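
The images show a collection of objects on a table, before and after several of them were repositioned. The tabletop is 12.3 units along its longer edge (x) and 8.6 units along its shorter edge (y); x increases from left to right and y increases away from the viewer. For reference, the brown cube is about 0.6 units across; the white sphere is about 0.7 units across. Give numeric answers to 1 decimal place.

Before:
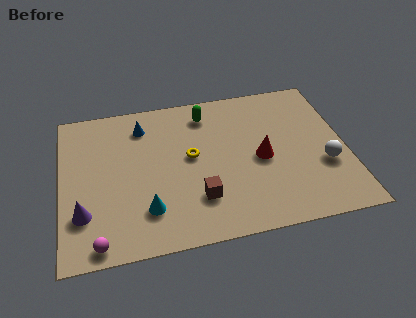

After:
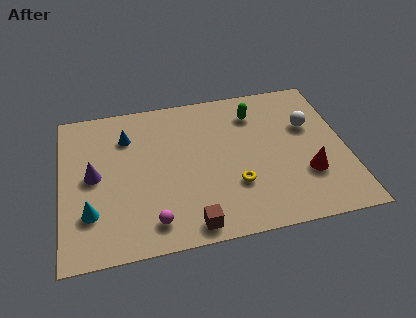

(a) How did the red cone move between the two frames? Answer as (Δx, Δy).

(1.9, -1.3)

From the two frames, the red cone sits at roughly (8.6, 4.0) before and (10.5, 2.7) after.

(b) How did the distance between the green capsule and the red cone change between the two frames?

+0.7

They were about 3.8 units apart before and 4.5 after — 0.7 units further apart.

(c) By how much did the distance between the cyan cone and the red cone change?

+4.0

Before: roughly 5.3 units apart; after: 9.3. That's 4.0 units further apart.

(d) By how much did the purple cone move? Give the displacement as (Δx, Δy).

(0.5, 2.0)

From the two frames, the purple cone sits at roughly (0.9, 2.4) before and (1.4, 4.4) after.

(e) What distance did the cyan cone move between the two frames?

2.4

The cyan cone was near (3.6, 2.1) before and (1.2, 2.4) after, so it travelled √(2.4² + 0.3²) ≈ 2.4 units.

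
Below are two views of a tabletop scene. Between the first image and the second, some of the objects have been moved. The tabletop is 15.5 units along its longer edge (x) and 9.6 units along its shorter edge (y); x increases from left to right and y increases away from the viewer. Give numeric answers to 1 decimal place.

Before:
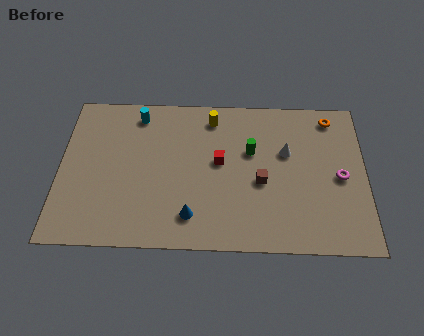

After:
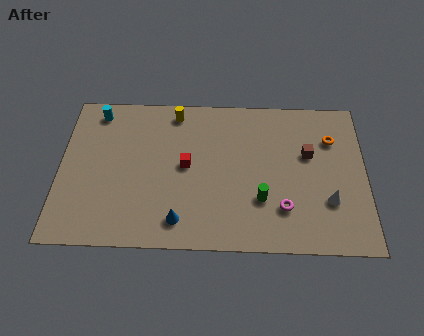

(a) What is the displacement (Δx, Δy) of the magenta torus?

(-2.9, -2.0)

The magenta torus started near (14.2, 4.5) and ended near (11.3, 2.5).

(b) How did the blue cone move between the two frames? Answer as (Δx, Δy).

(-0.6, -0.3)

The blue cone started near (6.7, 1.9) and ended near (6.1, 1.6).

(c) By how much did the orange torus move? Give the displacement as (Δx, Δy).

(0.0, -1.4)

The orange torus started near (13.8, 8.3) and ended near (13.8, 6.9).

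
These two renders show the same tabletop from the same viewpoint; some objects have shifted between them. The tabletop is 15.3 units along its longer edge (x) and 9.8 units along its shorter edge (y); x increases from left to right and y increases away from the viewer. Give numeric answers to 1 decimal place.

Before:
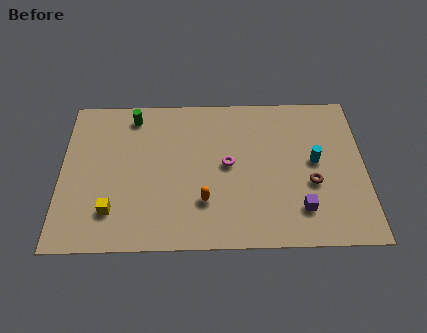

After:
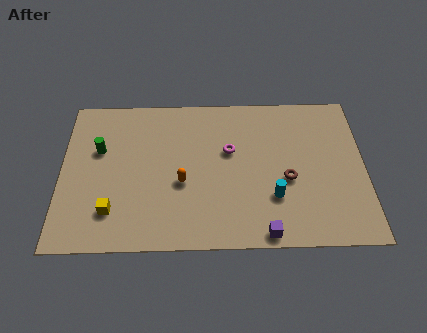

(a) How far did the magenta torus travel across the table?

0.9

The magenta torus moved from about (8.4, 5.1) to (8.5, 6.0), a distance of √(0.1² + 0.9²) ≈ 0.9.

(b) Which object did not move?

the yellow cube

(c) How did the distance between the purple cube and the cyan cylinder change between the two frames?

-0.8

Before: roughly 3.1 units apart; after: 2.3. That's 0.8 units closer together.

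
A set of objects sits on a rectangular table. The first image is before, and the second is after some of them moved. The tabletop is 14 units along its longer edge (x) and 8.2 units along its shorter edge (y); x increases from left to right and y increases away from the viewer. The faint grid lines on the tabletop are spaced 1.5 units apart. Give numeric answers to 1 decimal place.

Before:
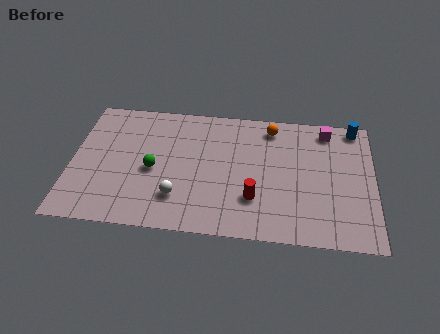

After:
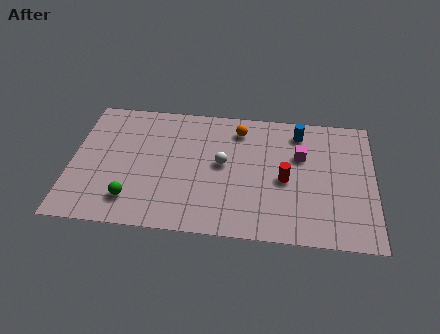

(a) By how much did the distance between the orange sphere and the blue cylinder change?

-1.1

The distance was about 3.9 in the first image and 2.8 in the second, so they moved 1.1 units closer together.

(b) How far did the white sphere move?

3.0

From (5.0, 2.1) to (7.0, 4.4), the white sphere covered √(2.0² + 2.3²) ≈ 3.0 units.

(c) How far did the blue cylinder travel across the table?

2.7

The blue cylinder was near (13.1, 7.4) before and (10.5, 6.8) after, so it travelled √(2.6² + 0.6²) ≈ 2.7 units.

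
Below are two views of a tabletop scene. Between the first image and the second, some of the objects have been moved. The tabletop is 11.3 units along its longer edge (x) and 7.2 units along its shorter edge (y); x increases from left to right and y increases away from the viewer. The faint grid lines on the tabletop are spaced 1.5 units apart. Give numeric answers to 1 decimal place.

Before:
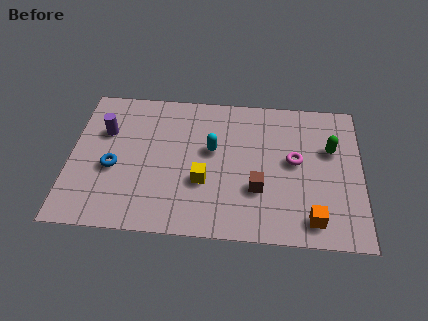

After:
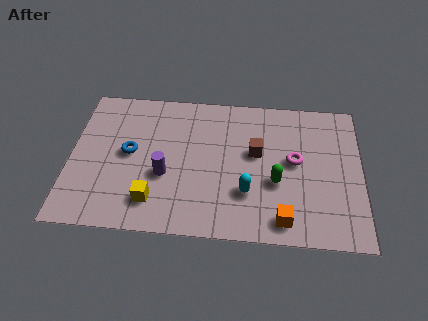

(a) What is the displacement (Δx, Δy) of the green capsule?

(-2.1, -1.8)

The green capsule started near (10.1, 4.6) and ended near (8.0, 2.8).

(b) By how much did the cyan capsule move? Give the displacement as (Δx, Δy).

(1.4, -2.0)

The cyan capsule started near (5.5, 4.2) and ended near (6.9, 2.2).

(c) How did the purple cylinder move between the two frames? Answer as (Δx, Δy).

(2.4, -2.0)

The purple cylinder started near (1.3, 4.8) and ended near (3.7, 2.8).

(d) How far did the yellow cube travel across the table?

2.2

The yellow cube was near (5.2, 2.6) before and (3.3, 1.5) after, so it travelled √(1.9² + 1.1²) ≈ 2.2 units.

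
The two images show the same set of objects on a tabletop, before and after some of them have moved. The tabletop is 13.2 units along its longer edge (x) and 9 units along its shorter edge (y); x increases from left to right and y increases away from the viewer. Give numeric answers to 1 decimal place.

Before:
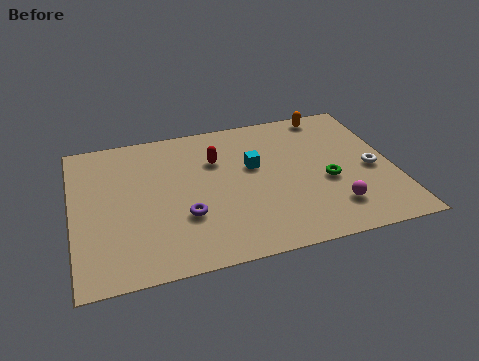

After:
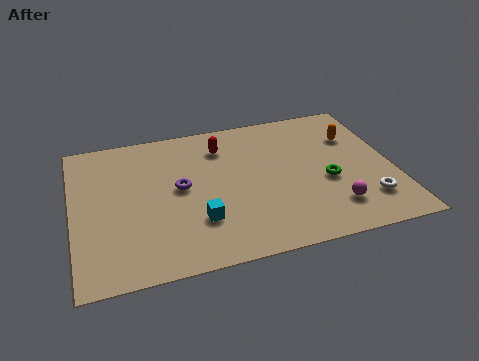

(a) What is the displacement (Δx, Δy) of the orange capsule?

(0.9, -1.8)

The orange capsule was at about (10.9, 8.1) and moved to about (11.8, 6.3).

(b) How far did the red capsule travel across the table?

0.9

The red capsule was near (6.0, 6.2) before and (6.3, 7.0) after, so it travelled √(0.3² + 0.8²) ≈ 0.9 units.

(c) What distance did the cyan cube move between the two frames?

3.8

The cyan cube was near (7.5, 5.4) before and (5.0, 2.6) after, so it travelled √(2.5² + 2.8²) ≈ 3.8 units.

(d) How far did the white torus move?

1.9

The white torus was near (12.3, 4.0) before and (11.9, 2.1) after, so it travelled √(0.4² + 1.9²) ≈ 1.9 units.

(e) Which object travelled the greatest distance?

the cyan cube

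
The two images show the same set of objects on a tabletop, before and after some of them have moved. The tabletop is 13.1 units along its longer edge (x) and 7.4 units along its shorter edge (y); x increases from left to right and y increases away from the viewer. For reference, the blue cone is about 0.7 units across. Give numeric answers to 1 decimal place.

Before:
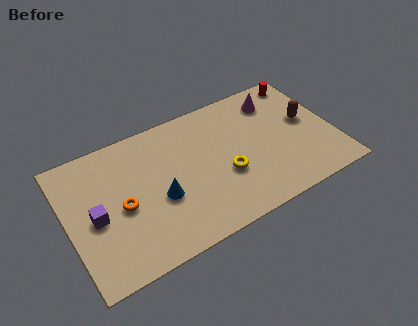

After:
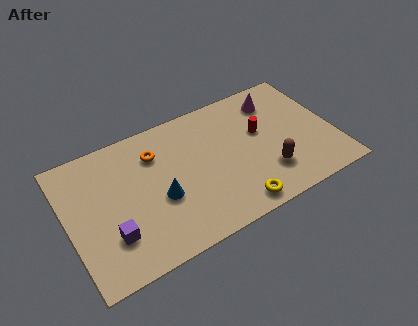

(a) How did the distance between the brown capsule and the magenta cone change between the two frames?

+1.8

They were about 2.2 units apart before and 4.0 after — 1.8 units further apart.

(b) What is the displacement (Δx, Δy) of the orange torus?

(1.9, 2.1)

The orange torus was at about (2.6, 3.4) and moved to about (4.5, 5.5).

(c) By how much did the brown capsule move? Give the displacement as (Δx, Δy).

(-2.3, -2.1)

The brown capsule started near (11.9, 4.1) and ended near (9.6, 2.0).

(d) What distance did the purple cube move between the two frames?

1.4

The purple cube was near (1.3, 3.4) before and (1.9, 2.1) after, so it travelled √(0.6² + 1.3²) ≈ 1.4 units.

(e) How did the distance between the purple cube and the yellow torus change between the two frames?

-0.3

The distance was about 6.3 in the first image and 6.0 in the second, so they moved 0.3 units closer together.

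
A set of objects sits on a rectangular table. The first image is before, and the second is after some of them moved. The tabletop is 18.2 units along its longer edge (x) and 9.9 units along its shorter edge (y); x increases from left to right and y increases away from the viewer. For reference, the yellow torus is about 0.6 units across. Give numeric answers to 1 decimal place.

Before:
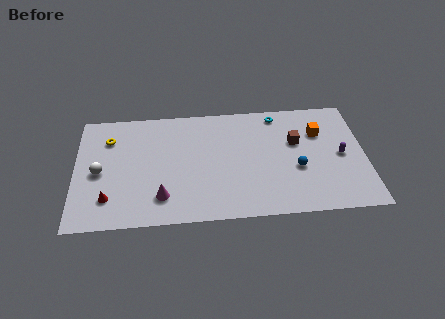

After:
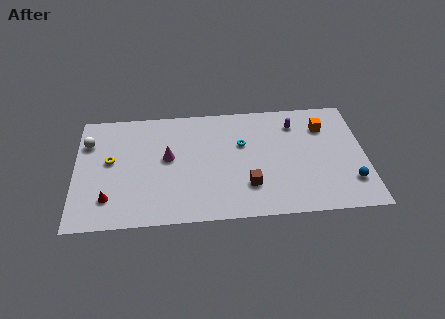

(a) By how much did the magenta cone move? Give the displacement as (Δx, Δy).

(0.4, 3.3)

The magenta cone was at about (5.4, 2.2) and moved to about (5.8, 5.5).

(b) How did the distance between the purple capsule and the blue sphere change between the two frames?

+3.3

The distance was about 2.9 in the first image and 6.2 in the second, so they moved 3.3 units further apart.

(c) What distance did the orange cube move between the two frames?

0.6

The orange cube was near (15.4, 6.9) before and (15.7, 7.4) after, so it travelled √(0.3² + 0.5²) ≈ 0.6 units.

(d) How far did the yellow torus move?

1.9

The yellow torus was near (2.1, 7.4) before and (2.2, 5.5) after, so it travelled √(0.1² + 1.9²) ≈ 1.9 units.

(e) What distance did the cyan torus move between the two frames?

3.3

From (12.8, 8.7) to (10.5, 6.3), the cyan torus covered √(2.3² + 2.4²) ≈ 3.3 units.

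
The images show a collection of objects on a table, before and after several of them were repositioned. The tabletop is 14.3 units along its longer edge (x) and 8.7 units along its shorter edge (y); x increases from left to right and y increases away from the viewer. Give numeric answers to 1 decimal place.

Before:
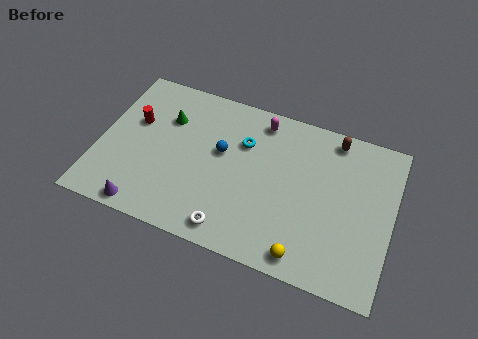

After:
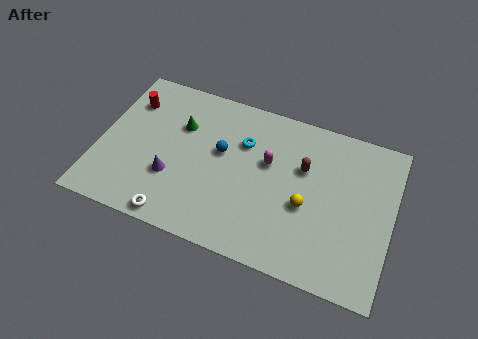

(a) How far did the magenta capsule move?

2.3

The magenta capsule moved from about (7.6, 7.5) to (8.2, 5.3), a distance of √(0.6² + 2.2²) ≈ 2.3.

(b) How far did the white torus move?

2.7

The white torus was near (6.8, 1.1) before and (4.1, 0.8) after, so it travelled √(2.7² + 0.3²) ≈ 2.7 units.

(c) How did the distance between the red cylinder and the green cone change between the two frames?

+1.0

Before: roughly 1.7 units apart; after: 2.7. That's 1.0 units further apart.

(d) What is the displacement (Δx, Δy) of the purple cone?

(1.1, 2.1)

The purple cone started near (2.6, 0.8) and ended near (3.7, 2.9).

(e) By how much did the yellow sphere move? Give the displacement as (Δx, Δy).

(-0.2, 2.6)

The yellow sphere was at about (10.4, 1.0) and moved to about (10.2, 3.6).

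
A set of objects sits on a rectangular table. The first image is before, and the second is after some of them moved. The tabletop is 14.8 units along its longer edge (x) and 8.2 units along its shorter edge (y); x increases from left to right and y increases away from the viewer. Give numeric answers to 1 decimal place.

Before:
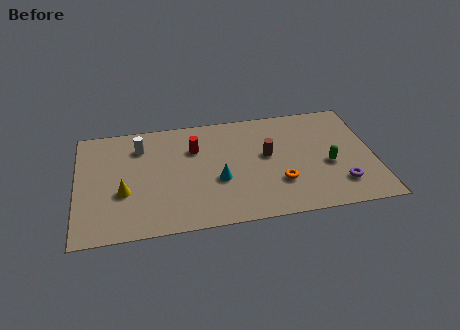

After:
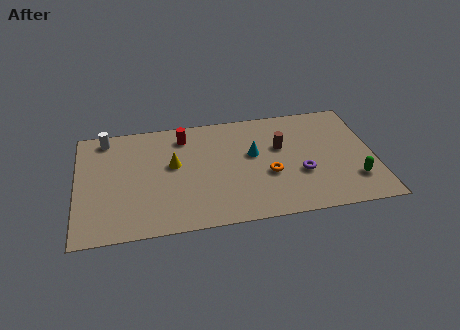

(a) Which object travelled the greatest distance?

the yellow cone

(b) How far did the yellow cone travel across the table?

3.0

The yellow cone moved from about (2.3, 3.1) to (4.8, 4.7), a distance of √(2.5² + 1.6²) ≈ 3.0.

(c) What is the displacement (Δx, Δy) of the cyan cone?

(1.8, 1.6)

The cyan cone started near (7.0, 3.2) and ended near (8.8, 4.8).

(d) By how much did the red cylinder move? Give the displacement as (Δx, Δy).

(-0.5, 1.0)

From the two frames, the red cylinder sits at roughly (5.9, 5.7) before and (5.4, 6.7) after.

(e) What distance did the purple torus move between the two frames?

2.2

From (13.0, 1.9) to (11.1, 3.0), the purple torus covered √(1.9² + 1.1²) ≈ 2.2 units.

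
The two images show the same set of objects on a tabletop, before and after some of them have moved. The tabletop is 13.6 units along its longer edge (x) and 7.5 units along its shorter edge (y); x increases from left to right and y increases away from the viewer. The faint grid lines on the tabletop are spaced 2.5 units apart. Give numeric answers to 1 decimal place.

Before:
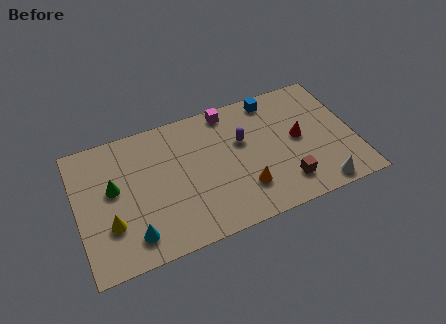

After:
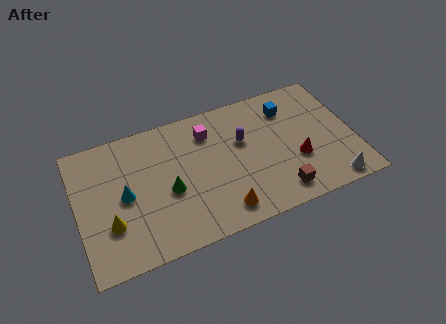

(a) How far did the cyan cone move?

2.3

The cyan cone moved from about (2.5, 1.4) to (2.3, 3.7), a distance of √(0.2² + 2.3²) ≈ 2.3.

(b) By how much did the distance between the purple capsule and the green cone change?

-2.3

The distance was about 6.4 in the first image and 4.1 in the second, so they moved 2.3 units closer together.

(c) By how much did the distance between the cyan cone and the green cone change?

-0.8

They were about 3.0 units apart before and 2.2 after — 0.8 units closer together.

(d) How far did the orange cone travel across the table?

1.4

The orange cone moved from about (8.0, 2.0) to (6.8, 1.2), a distance of √(1.2² + 0.8²) ≈ 1.4.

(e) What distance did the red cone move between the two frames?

1.2

From (10.9, 3.9) to (10.7, 2.7), the red cone covered √(0.2² + 1.2²) ≈ 1.2 units.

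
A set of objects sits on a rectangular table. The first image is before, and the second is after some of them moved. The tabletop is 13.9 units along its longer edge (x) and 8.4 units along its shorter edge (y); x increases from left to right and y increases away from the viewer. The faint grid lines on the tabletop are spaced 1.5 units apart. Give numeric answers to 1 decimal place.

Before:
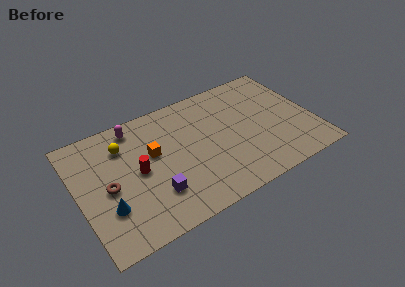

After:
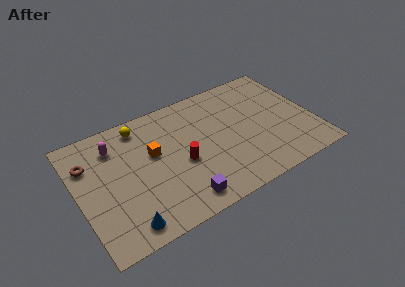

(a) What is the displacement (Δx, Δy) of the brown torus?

(-0.9, 2.1)

The brown torus started near (1.7, 3.9) and ended near (0.8, 6.0).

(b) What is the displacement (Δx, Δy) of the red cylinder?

(2.5, -0.6)

The red cylinder was at about (3.5, 4.2) and moved to about (6.0, 3.6).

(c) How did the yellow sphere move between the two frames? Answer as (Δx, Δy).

(1.1, 0.9)

The yellow sphere was at about (2.9, 6.3) and moved to about (4.0, 7.2).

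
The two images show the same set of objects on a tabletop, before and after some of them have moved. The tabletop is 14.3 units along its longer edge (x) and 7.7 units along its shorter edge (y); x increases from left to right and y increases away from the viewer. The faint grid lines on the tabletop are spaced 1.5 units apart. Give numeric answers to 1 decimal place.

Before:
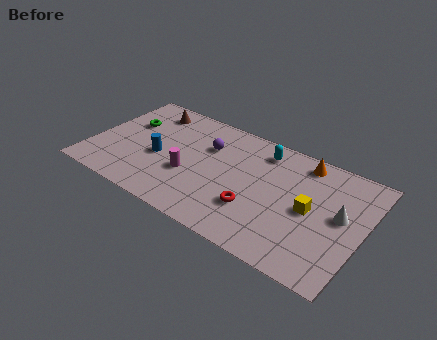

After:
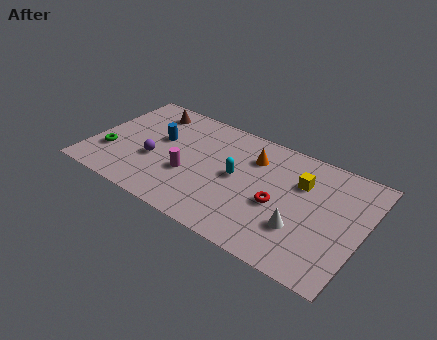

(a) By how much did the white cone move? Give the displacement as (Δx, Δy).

(-1.8, -1.8)

The white cone started near (13.1, 4.2) and ended near (11.3, 2.4).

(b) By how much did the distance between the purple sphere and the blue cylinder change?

-1.4

The distance was about 3.0 in the first image and 1.6 in the second, so they moved 1.4 units closer together.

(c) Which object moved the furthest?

the purple sphere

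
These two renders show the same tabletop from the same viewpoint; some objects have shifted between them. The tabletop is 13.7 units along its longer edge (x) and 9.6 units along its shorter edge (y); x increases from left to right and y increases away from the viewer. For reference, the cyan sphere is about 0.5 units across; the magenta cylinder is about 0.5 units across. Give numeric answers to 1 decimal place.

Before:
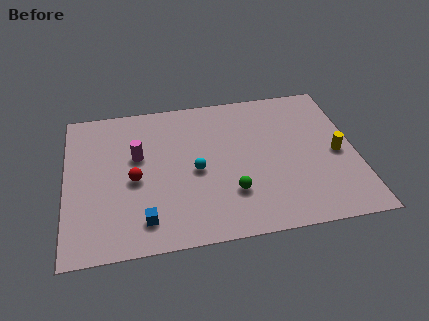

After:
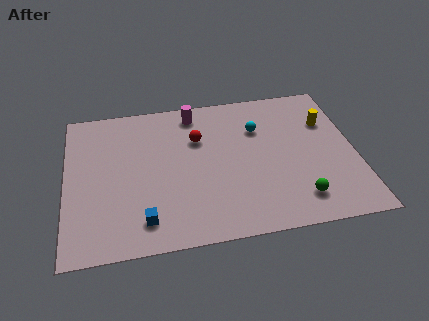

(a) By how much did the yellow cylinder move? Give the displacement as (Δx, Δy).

(-0.3, 2.2)

The yellow cylinder was at about (12.8, 4.4) and moved to about (12.5, 6.6).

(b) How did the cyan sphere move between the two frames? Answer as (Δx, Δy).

(3.1, 2.3)

From the two frames, the cyan sphere sits at roughly (6.1, 4.4) before and (9.2, 6.7) after.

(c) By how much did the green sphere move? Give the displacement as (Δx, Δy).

(3.1, -0.9)

From the two frames, the green sphere sits at roughly (7.7, 2.7) before and (10.8, 1.8) after.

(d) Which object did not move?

the blue cube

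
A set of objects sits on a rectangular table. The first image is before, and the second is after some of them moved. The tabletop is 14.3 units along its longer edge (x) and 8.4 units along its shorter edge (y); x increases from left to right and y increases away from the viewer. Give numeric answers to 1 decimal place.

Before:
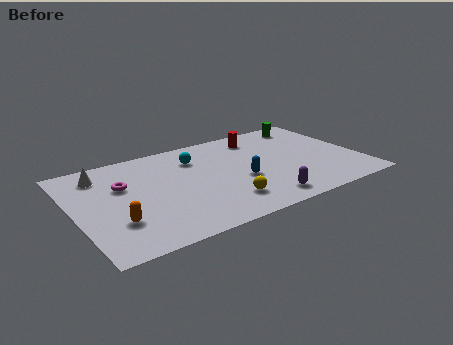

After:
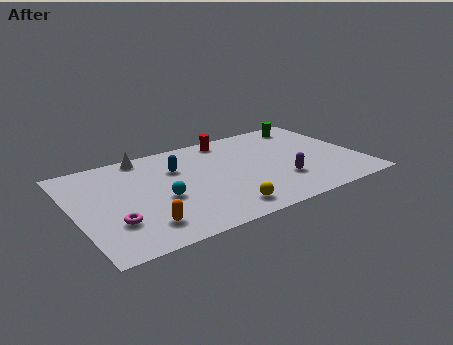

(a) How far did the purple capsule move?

1.8

From (8.9, 1.2) to (10.1, 2.5), the purple capsule covered √(1.2² + 1.3²) ≈ 1.8 units.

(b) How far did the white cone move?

2.4

The white cone moved from about (1.6, 6.8) to (3.9, 7.6), a distance of √(2.3² + 0.8²) ≈ 2.4.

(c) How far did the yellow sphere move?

0.6

The yellow sphere was near (7.1, 1.9) before and (6.9, 1.3) after, so it travelled √(0.2² + 0.6²) ≈ 0.6 units.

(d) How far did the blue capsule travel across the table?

3.8

The blue capsule was near (8.2, 3.4) before and (5.3, 5.8) after, so it travelled √(2.9² + 2.4²) ≈ 3.8 units.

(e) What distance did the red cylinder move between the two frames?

1.6

The red cylinder moved from about (9.7, 6.9) to (8.2, 7.4), a distance of √(1.5² + 0.5²) ≈ 1.6.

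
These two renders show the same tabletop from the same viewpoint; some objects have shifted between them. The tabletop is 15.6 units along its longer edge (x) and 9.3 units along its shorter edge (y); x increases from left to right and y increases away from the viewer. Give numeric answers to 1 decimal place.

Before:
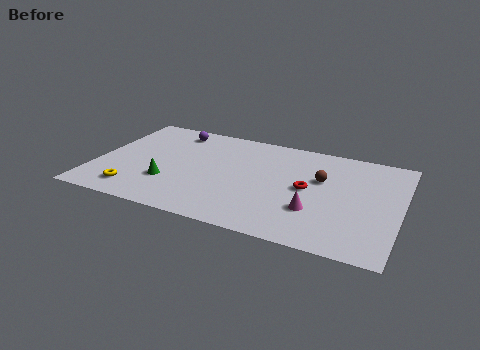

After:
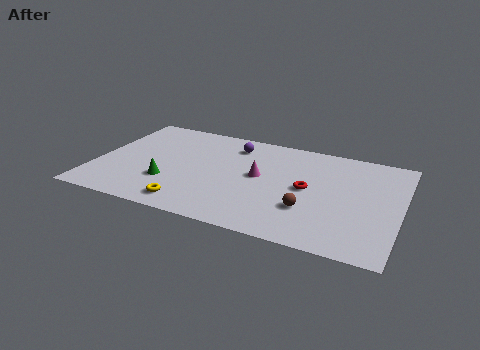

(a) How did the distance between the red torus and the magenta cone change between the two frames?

+0.6

The distance was about 1.9 in the first image and 2.5 in the second, so they moved 0.6 units further apart.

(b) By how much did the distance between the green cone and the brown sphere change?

-0.9

Before: roughly 8.1 units apart; after: 7.2. That's 0.9 units closer together.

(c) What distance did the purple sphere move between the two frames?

3.2

From (3.6, 7.9) to (6.8, 7.5), the purple sphere covered √(3.2² + 0.4²) ≈ 3.2 units.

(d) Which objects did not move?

the green cone and the red torus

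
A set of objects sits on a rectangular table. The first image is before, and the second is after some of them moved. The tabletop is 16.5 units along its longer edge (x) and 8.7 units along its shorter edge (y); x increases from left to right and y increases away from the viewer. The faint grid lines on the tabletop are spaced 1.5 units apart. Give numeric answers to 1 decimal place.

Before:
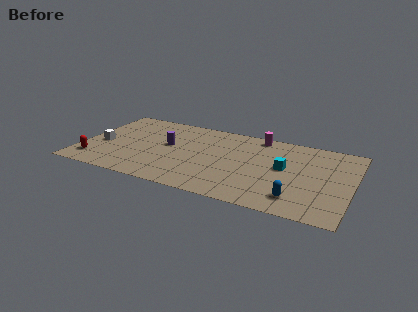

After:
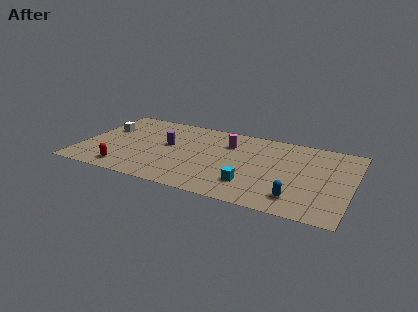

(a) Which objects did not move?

the purple cylinder and the blue capsule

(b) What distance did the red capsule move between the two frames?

2.0

From (1.0, 1.7) to (3.0, 1.3), the red capsule covered √(2.0² + 0.4²) ≈ 2.0 units.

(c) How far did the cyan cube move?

3.1

The cyan cube was near (12.4, 4.7) before and (10.6, 2.2) after, so it travelled √(1.8² + 2.5²) ≈ 3.1 units.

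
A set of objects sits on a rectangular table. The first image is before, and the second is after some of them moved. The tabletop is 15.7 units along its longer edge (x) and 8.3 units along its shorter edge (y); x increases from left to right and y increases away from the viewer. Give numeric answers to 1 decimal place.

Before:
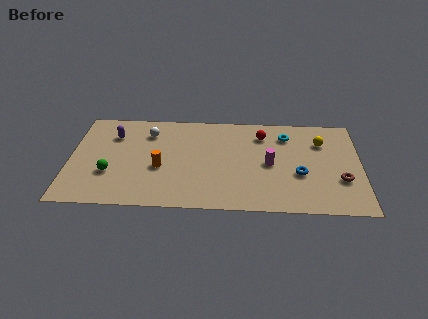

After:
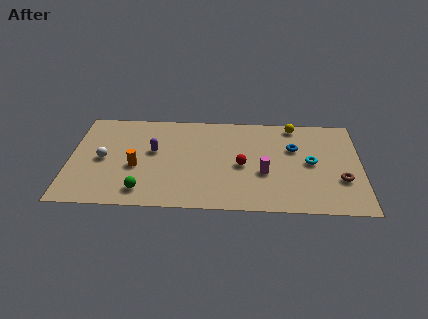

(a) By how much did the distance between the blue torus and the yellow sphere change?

-1.0

Before: roughly 3.0 units apart; after: 2.0. That's 1.0 units closer together.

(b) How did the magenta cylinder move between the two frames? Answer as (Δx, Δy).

(-0.3, -0.8)

From the two frames, the magenta cylinder sits at roughly (10.8, 4.0) before and (10.5, 3.2) after.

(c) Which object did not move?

the brown torus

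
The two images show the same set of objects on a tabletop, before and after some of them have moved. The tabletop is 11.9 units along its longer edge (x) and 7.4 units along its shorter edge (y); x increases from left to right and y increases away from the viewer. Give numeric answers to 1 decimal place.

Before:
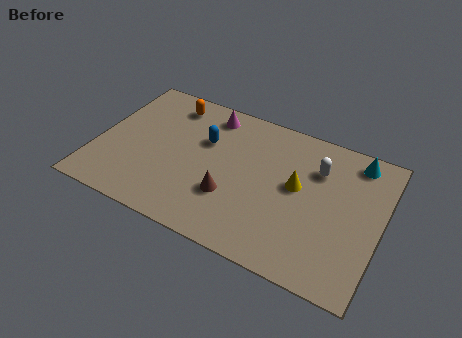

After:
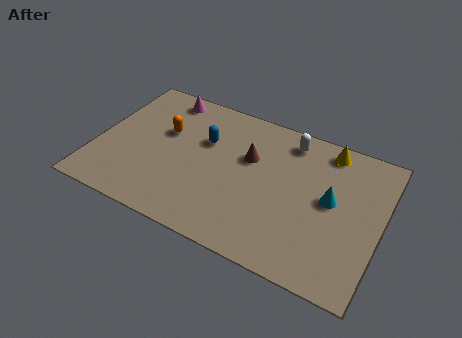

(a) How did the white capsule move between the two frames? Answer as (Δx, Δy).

(-1.3, 1.0)

From the two frames, the white capsule sits at roughly (9.1, 5.3) before and (7.8, 6.3) after.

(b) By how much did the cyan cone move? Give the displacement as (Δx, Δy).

(-0.8, -2.4)

The cyan cone started near (10.6, 6.4) and ended near (9.8, 4.0).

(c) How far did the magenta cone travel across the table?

2.0

From (4.4, 6.3) to (2.4, 6.5), the magenta cone covered √(2.0² + 0.2²) ≈ 2.0 units.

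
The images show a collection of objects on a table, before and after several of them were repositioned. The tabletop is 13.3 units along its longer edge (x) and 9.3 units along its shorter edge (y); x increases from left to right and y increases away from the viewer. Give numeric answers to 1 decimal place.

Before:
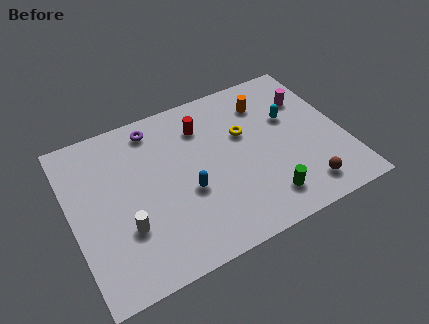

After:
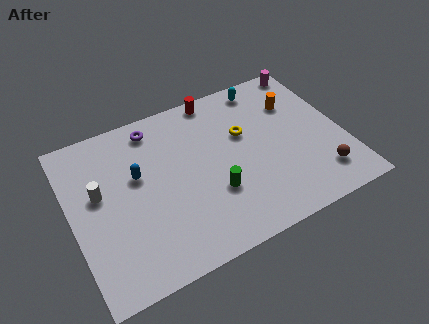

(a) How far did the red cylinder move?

1.7

The red cylinder moved from about (6.7, 7.1) to (7.6, 8.5), a distance of √(0.9² + 1.4²) ≈ 1.7.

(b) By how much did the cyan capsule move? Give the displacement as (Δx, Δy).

(-0.9, 2.4)

The cyan capsule was at about (10.9, 5.8) and moved to about (10.0, 8.2).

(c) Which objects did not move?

the yellow torus and the purple torus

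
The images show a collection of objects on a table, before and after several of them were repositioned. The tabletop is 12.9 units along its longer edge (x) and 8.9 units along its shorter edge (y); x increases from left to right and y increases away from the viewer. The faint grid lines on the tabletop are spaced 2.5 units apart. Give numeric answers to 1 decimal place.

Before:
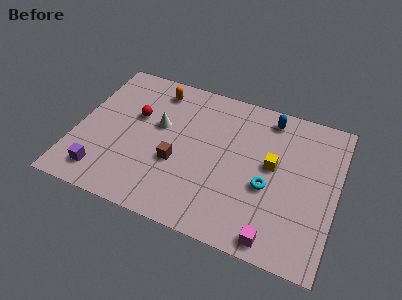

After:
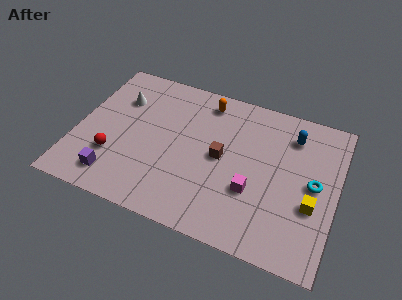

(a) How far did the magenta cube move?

2.6

The magenta cube moved from about (10.2, 0.9) to (8.9, 3.1), a distance of √(1.3² + 2.2²) ≈ 2.6.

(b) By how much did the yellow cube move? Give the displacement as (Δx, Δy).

(2.1, -1.6)

From the two frames, the yellow cube sits at roughly (9.7, 4.9) before and (11.8, 3.3) after.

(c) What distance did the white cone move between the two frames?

2.3

The white cone moved from about (4.0, 5.3) to (1.9, 6.3), a distance of √(2.1² + 1.0²) ≈ 2.3.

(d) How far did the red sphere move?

2.9

The red sphere moved from about (2.8, 5.5) to (2.0, 2.7), a distance of √(0.8² + 2.8²) ≈ 2.9.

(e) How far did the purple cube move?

0.6

The purple cube was near (1.6, 1.5) before and (2.2, 1.5) after, so it travelled √(0.6² + 0.0²) ≈ 0.6 units.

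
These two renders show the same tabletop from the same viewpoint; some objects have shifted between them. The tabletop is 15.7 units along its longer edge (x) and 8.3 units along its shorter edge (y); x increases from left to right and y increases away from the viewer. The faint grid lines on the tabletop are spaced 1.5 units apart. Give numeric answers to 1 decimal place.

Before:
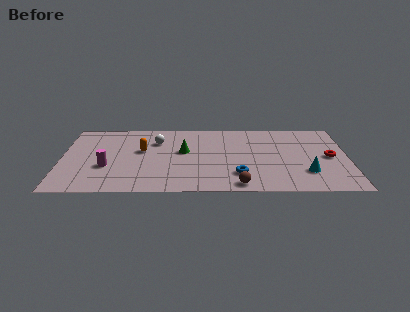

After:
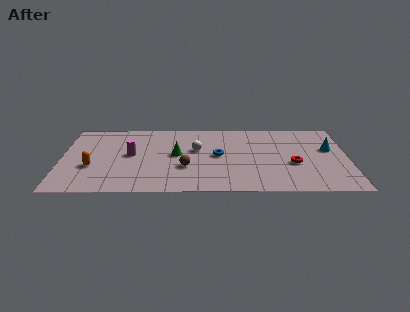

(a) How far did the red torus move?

2.2

From (14.7, 4.1) to (12.7, 3.3), the red torus covered √(2.0² + 0.8²) ≈ 2.2 units.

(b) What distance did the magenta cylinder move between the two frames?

1.9

From (2.5, 3.0) to (3.8, 4.4), the magenta cylinder covered √(1.3² + 1.4²) ≈ 1.9 units.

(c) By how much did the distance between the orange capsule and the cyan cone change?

+3.8

The distance was about 9.4 in the first image and 13.2 in the second, so they moved 3.8 units further apart.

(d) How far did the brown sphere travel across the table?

3.5

The brown sphere moved from about (9.7, 0.9) to (6.8, 2.9), a distance of √(2.9² + 2.0²) ≈ 3.5.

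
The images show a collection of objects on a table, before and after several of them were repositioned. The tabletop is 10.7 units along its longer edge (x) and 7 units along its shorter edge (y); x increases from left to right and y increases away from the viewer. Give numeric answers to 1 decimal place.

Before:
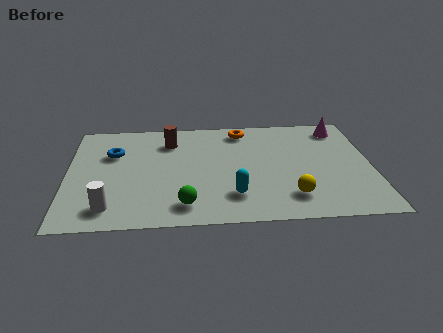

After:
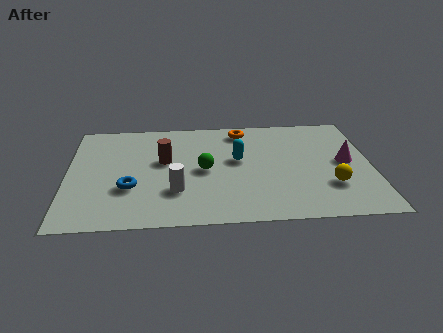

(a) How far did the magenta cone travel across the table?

2.3

The magenta cone was near (9.7, 5.9) before and (9.8, 3.6) after, so it travelled √(0.1² + 2.3²) ≈ 2.3 units.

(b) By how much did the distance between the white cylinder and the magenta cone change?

-3.3

The distance was about 9.5 in the first image and 6.2 in the second, so they moved 3.3 units closer together.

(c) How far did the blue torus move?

2.4

The blue torus moved from about (1.6, 4.7) to (2.2, 2.4), a distance of √(0.6² + 2.3²) ≈ 2.4.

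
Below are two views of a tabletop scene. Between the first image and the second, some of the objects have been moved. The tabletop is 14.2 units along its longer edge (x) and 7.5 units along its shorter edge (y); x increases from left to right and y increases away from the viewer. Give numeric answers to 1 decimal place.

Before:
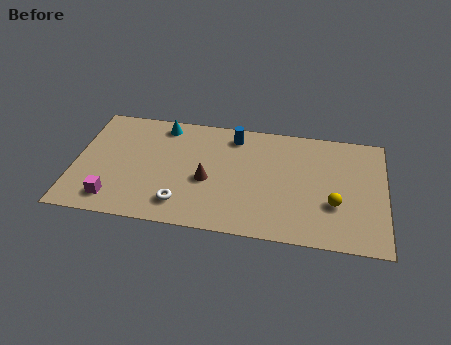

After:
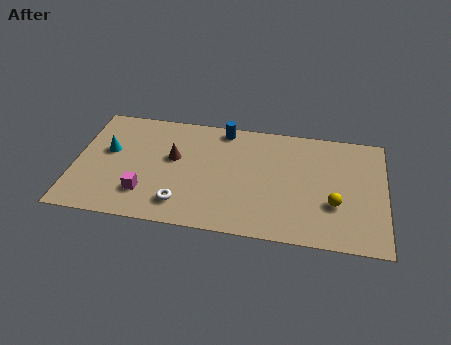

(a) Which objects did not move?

the white torus and the yellow sphere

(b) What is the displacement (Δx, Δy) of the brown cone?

(-1.6, 1.2)

From the two frames, the brown cone sits at roughly (6.1, 3.2) before and (4.5, 4.4) after.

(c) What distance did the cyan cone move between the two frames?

3.2

From (3.9, 6.5) to (1.5, 4.4), the cyan cone covered √(2.4² + 2.1²) ≈ 3.2 units.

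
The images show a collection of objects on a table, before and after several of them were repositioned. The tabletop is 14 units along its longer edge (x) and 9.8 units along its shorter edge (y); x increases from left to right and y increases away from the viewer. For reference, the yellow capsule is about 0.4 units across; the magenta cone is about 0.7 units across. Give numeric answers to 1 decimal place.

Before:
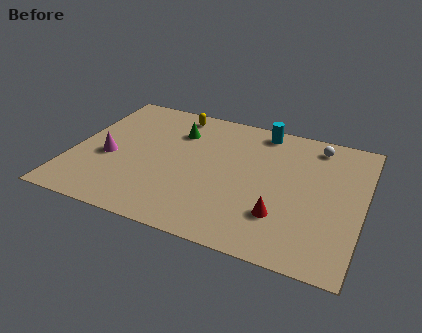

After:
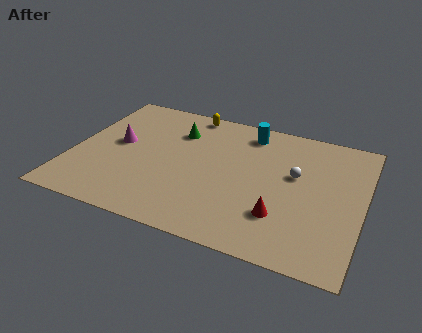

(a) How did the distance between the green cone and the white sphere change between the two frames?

-0.7

The distance was about 6.8 in the first image and 6.1 in the second, so they moved 0.7 units closer together.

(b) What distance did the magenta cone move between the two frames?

1.2

From (1.8, 4.1) to (2.1, 5.3), the magenta cone covered √(0.3² + 1.2²) ≈ 1.2 units.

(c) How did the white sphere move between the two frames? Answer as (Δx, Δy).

(-0.8, -2.6)

The white sphere started near (11.5, 8.4) and ended near (10.7, 5.8).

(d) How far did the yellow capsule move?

0.8

The yellow capsule moved from about (4.5, 8.6) to (5.2, 8.9), a distance of √(0.7² + 0.3²) ≈ 0.8.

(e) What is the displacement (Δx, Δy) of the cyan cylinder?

(-0.6, -0.4)

The cyan cylinder started near (8.8, 8.7) and ended near (8.2, 8.3).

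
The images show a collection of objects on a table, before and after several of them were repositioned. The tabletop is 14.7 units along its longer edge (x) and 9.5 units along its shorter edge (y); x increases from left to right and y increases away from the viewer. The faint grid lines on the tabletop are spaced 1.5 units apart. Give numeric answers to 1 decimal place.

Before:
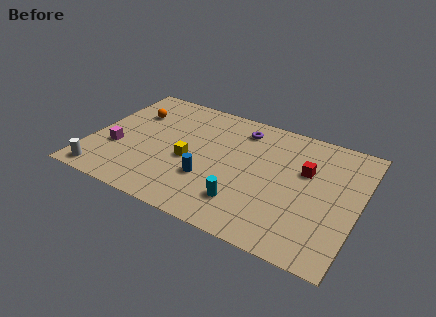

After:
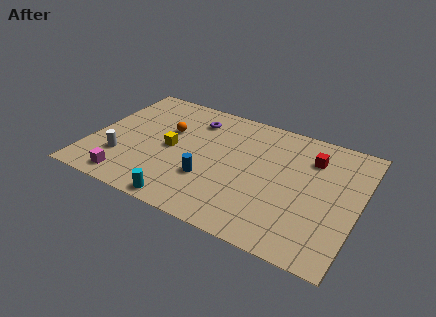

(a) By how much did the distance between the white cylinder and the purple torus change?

-3.7

Before: roughly 9.6 units apart; after: 5.9. That's 3.7 units closer together.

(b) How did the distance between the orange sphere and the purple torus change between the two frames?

-4.1

They were about 6.1 units apart before and 2.0 after — 4.1 units closer together.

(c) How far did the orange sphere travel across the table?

2.2

The orange sphere was near (1.9, 6.7) before and (4.0, 6.0) after, so it travelled √(2.1² + 0.7²) ≈ 2.2 units.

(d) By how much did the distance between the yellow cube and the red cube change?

+1.4

Before: roughly 6.5 units apart; after: 7.9. That's 1.4 units further apart.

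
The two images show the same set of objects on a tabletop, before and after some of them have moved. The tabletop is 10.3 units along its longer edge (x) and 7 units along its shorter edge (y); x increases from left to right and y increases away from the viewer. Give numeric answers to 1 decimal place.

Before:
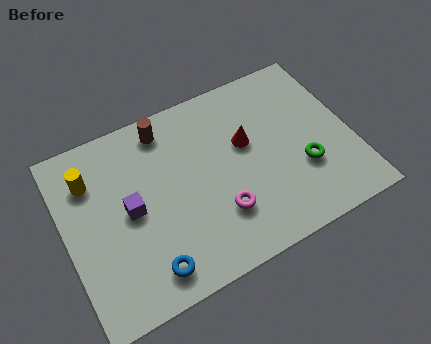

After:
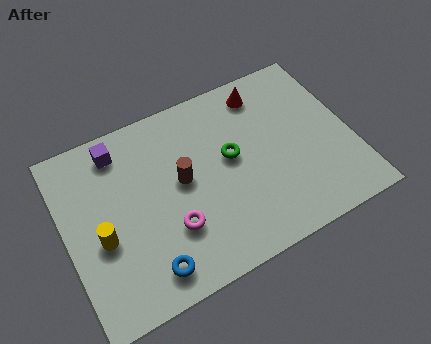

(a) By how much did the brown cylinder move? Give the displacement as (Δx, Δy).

(0.3, -2.2)

From the two frames, the brown cylinder sits at roughly (3.9, 6.0) before and (4.2, 3.8) after.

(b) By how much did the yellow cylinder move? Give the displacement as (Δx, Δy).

(0.1, -2.3)

The yellow cylinder started near (1.1, 5.2) and ended near (1.2, 2.9).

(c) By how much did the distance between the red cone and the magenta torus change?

+2.8

They were about 2.6 units apart before and 5.4 after — 2.8 units further apart.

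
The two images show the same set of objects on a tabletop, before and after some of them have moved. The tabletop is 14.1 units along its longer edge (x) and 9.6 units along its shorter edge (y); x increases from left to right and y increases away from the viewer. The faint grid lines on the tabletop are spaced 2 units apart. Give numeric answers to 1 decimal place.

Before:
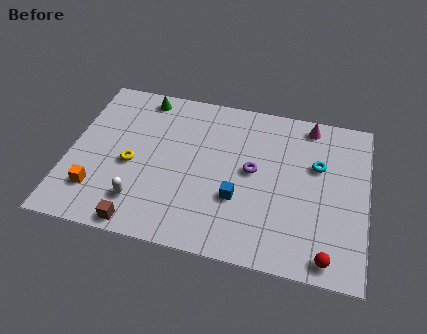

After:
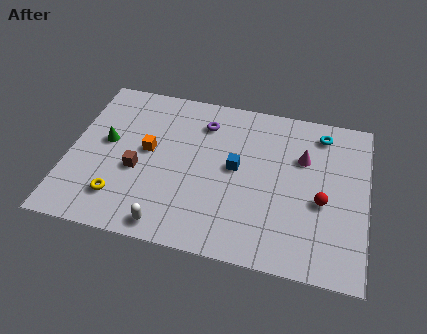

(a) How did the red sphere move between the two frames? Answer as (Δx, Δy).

(-0.4, 3.0)

The red sphere was at about (12.4, 1.0) and moved to about (12.0, 4.0).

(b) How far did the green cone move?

3.5

The green cone moved from about (3.2, 8.5) to (1.7, 5.3), a distance of √(1.5² + 3.2²) ≈ 3.5.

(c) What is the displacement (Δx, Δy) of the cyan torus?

(0.1, 2.0)

From the two frames, the cyan torus sits at roughly (11.7, 6.1) before and (11.8, 8.1) after.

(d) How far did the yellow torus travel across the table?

2.1

The yellow torus moved from about (3.0, 4.2) to (2.6, 2.1), a distance of √(0.4² + 2.1²) ≈ 2.1.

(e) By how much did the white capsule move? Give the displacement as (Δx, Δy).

(1.4, -1.1)

The white capsule started near (3.6, 2.1) and ended near (5.0, 1.0).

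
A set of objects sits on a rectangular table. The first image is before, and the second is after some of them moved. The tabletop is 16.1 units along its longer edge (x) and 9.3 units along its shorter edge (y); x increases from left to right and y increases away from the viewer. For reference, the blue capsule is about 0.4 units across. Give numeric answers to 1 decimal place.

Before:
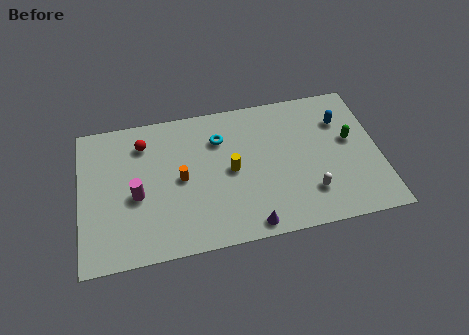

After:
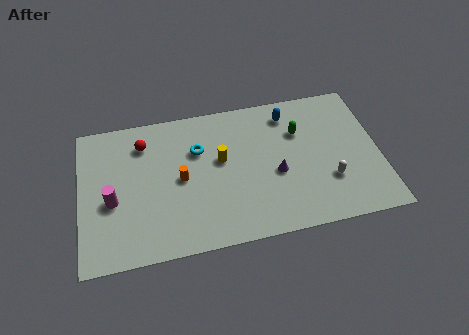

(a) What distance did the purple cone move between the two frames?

3.4

From (8.9, 0.9) to (10.5, 3.9), the purple cone covered √(1.6² + 3.0²) ≈ 3.4 units.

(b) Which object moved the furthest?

the purple cone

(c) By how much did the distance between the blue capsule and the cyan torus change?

-1.4

The distance was about 6.6 in the first image and 5.2 in the second, so they moved 1.4 units closer together.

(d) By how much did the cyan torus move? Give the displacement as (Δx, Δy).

(-1.2, -0.5)

From the two frames, the cyan torus sits at roughly (7.6, 6.8) before and (6.4, 6.3) after.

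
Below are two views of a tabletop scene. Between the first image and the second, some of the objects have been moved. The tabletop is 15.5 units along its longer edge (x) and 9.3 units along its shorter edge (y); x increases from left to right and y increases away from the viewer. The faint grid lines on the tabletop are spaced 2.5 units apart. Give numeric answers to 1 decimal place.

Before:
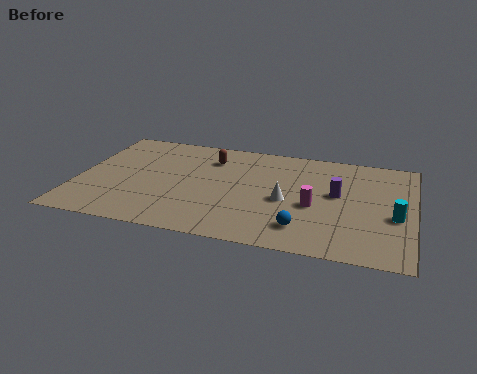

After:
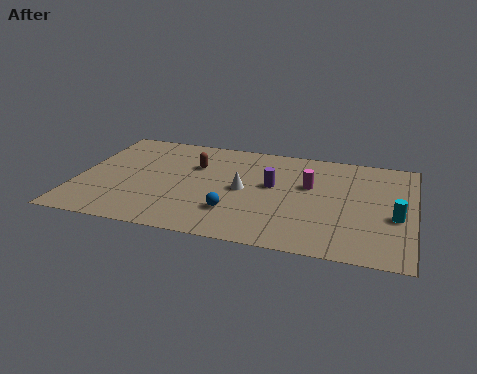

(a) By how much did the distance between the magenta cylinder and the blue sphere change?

+2.6

The distance was about 2.0 in the first image and 4.6 in the second, so they moved 2.6 units further apart.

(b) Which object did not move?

the cyan cylinder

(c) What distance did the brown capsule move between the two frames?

1.1

The brown capsule moved from about (6.0, 7.1) to (5.3, 6.3), a distance of √(0.7² + 0.8²) ≈ 1.1.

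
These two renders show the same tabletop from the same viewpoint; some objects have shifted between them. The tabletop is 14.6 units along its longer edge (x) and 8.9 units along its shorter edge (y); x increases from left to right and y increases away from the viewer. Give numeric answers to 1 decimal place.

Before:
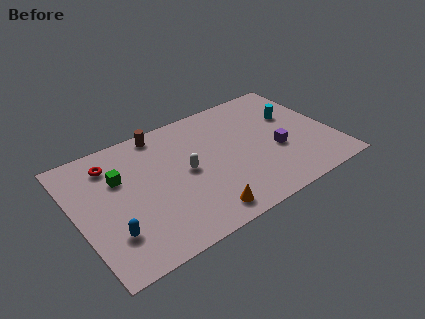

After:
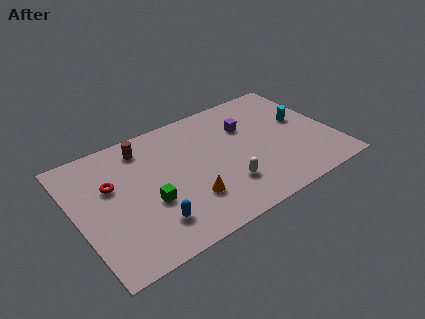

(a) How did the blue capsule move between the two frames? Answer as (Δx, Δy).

(2.2, -0.4)

The blue capsule was at about (1.6, 2.4) and moved to about (3.8, 2.0).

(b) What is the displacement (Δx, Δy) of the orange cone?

(-0.5, 1.3)

The orange cone started near (6.5, 1.2) and ended near (6.0, 2.5).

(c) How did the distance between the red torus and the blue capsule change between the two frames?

-0.8

Before: roughly 4.8 units apart; after: 4.0. That's 0.8 units closer together.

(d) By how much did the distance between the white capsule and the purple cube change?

-1.0

They were about 5.2 units apart before and 4.2 after — 1.0 units closer together.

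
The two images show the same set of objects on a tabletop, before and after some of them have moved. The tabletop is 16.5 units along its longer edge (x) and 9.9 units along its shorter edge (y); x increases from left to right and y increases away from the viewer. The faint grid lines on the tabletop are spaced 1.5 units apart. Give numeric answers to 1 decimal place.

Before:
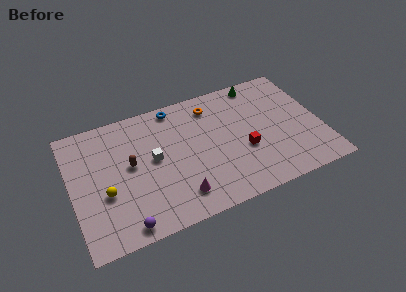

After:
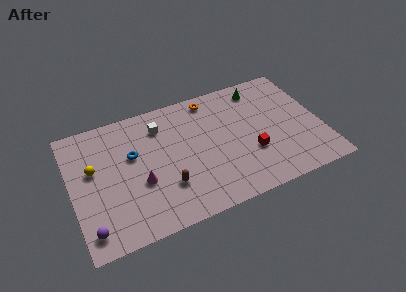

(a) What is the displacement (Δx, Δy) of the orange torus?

(0.0, 0.6)

The orange torus started near (9.6, 8.1) and ended near (9.6, 8.7).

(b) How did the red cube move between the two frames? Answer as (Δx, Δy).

(0.4, -0.4)

The red cube started near (11.3, 3.8) and ended near (11.7, 3.4).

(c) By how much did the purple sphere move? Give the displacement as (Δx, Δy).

(-2.2, 0.5)

The purple sphere was at about (3.1, 1.0) and moved to about (0.9, 1.5).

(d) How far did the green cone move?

0.5

The green cone moved from about (12.9, 8.9) to (12.9, 8.4), a distance of √(0.0² + 0.5²) ≈ 0.5.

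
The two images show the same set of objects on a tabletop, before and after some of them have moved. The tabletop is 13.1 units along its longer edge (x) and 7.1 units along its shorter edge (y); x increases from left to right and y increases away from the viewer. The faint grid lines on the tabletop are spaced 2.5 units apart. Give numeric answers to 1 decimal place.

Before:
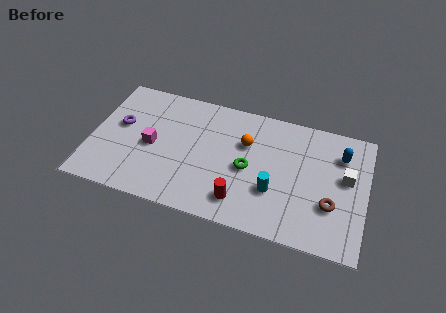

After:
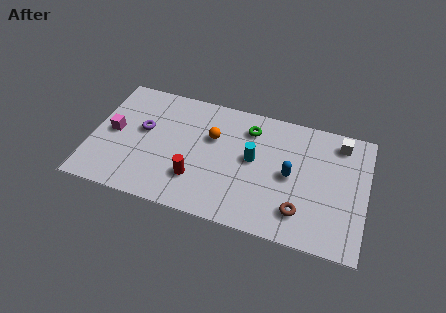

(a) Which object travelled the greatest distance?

the blue capsule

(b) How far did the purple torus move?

1.1

The purple torus was near (1.3, 4.1) before and (2.4, 4.1) after, so it travelled √(1.1² + 0.0²) ≈ 1.1 units.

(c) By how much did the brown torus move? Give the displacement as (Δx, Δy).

(-1.4, -0.8)

From the two frames, the brown torus sits at roughly (11.5, 2.4) before and (10.1, 1.6) after.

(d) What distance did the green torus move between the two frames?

2.3

From (7.5, 3.3) to (7.4, 5.6), the green torus covered √(0.1² + 2.3²) ≈ 2.3 units.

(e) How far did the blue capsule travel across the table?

2.9

The blue capsule moved from about (11.8, 5.3) to (9.5, 3.5), a distance of √(2.3² + 1.8²) ≈ 2.9.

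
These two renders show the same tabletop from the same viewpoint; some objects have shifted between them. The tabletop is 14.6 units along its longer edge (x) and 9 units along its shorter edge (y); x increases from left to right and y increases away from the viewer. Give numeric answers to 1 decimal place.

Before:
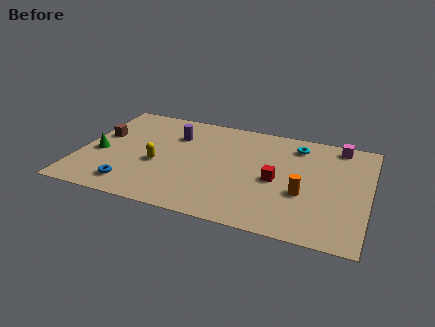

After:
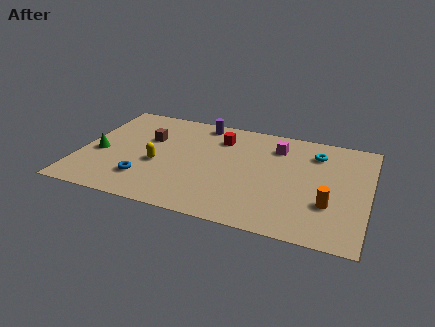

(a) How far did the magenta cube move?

3.3

From (12.9, 8.0) to (9.8, 7.0), the magenta cube covered √(3.1² + 1.0²) ≈ 3.3 units.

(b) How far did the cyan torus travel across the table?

1.1

The cyan torus was near (10.8, 7.4) before and (11.8, 7.0) after, so it travelled √(1.0² + 0.4²) ≈ 1.1 units.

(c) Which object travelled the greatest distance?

the red cube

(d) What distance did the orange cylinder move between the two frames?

1.4

The orange cylinder moved from about (11.4, 3.4) to (12.7, 2.9), a distance of √(1.3² + 0.5²) ≈ 1.4.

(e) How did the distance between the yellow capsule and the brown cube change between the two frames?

-1.3

Before: roughly 3.5 units apart; after: 2.2. That's 1.3 units closer together.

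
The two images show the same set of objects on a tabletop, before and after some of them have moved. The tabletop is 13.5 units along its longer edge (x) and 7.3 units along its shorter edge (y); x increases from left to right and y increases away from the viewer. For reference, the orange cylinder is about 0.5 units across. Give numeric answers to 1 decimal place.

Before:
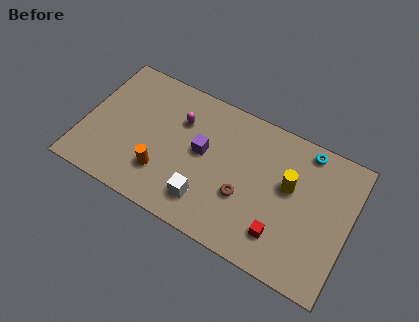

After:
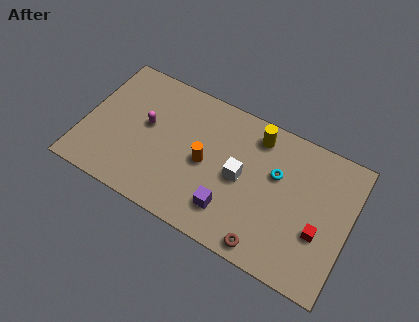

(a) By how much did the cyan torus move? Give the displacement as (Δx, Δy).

(-1.3, -1.9)

The cyan torus was at about (11.0, 6.5) and moved to about (9.7, 4.6).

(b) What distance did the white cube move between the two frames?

2.5

From (6.5, 1.6) to (8.0, 3.6), the white cube covered √(1.5² + 2.0²) ≈ 2.5 units.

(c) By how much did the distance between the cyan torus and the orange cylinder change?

-4.5

The distance was about 8.2 in the first image and 3.7 in the second, so they moved 4.5 units closer together.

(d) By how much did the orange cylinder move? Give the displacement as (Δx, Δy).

(2.0, 1.5)

From the two frames, the orange cylinder sits at roughly (4.2, 2.0) before and (6.2, 3.5) after.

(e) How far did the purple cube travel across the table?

2.9

From (6.0, 4.0) to (7.7, 1.7), the purple cube covered √(1.7² + 2.3²) ≈ 2.9 units.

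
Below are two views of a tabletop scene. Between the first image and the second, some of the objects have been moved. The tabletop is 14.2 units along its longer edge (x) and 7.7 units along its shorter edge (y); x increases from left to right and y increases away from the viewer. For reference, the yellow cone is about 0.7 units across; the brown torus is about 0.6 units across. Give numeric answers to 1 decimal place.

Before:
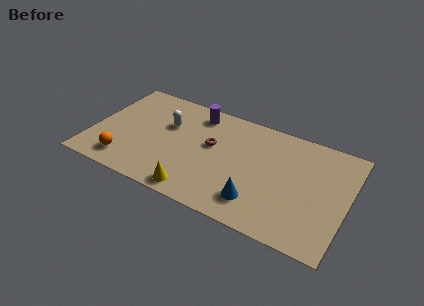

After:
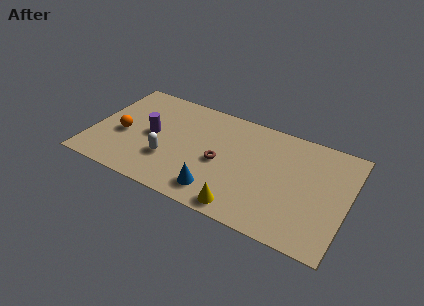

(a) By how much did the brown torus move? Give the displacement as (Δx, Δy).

(0.6, -1.0)

The brown torus started near (6.6, 4.5) and ended near (7.2, 3.5).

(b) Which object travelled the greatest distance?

the purple cylinder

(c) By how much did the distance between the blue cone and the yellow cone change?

-1.8

They were about 3.4 units apart before and 1.6 after — 1.8 units closer together.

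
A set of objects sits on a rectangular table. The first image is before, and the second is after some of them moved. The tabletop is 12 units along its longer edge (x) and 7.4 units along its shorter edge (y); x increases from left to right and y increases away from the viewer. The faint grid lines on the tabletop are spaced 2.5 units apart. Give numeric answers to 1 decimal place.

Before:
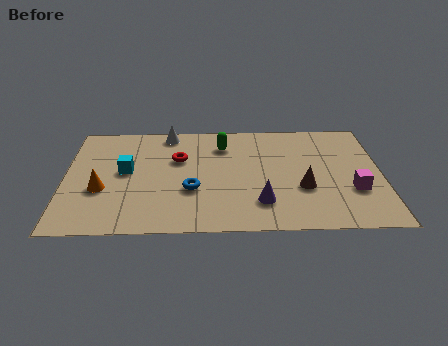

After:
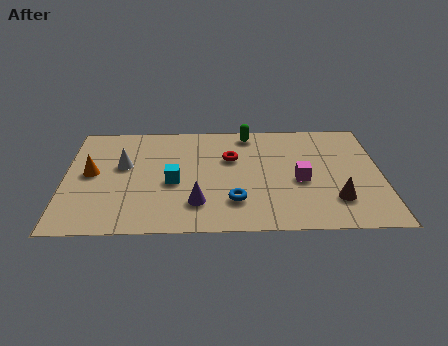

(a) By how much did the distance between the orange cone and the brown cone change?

+1.8

The distance was about 7.6 in the first image and 9.4 in the second, so they moved 1.8 units further apart.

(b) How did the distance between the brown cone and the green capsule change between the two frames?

+1.4

They were about 4.2 units apart before and 5.6 after — 1.4 units further apart.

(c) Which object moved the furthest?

the white cone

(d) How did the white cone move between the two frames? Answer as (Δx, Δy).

(-1.7, -2.2)

The white cone was at about (3.9, 6.6) and moved to about (2.2, 4.4).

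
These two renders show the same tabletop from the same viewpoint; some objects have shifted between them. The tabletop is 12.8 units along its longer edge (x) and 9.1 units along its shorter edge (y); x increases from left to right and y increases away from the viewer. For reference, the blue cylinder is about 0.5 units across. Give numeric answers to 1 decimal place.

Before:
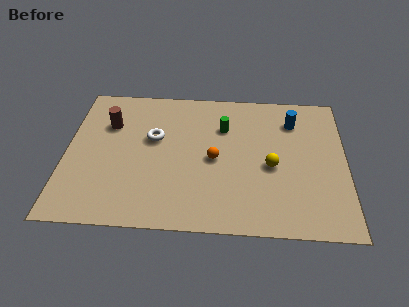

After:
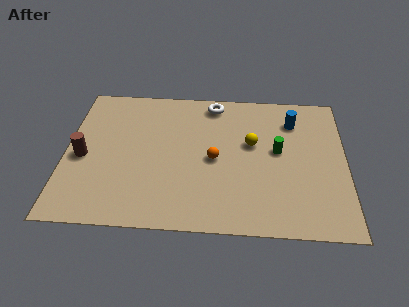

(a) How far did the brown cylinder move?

2.5

The brown cylinder moved from about (1.9, 6.3) to (0.8, 4.1), a distance of √(1.1² + 2.2²) ≈ 2.5.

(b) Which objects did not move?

the orange sphere and the blue cylinder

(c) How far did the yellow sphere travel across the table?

1.7

The yellow sphere was near (9.4, 4.0) before and (8.5, 5.4) after, so it travelled √(0.9² + 1.4²) ≈ 1.7 units.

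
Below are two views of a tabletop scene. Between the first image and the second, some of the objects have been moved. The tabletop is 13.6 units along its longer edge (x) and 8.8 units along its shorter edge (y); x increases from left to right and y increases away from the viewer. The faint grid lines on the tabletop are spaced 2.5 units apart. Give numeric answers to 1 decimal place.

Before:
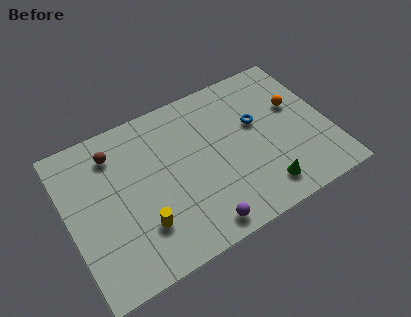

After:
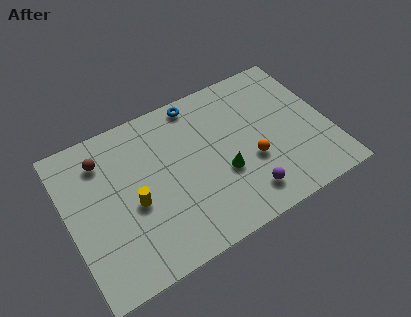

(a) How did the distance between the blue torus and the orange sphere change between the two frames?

+3.0

Before: roughly 2.1 units apart; after: 5.1. That's 3.0 units further apart.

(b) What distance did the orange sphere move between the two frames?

3.4

From (12.1, 5.4) to (9.4, 3.3), the orange sphere covered √(2.7² + 2.1²) ≈ 3.4 units.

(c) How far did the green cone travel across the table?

2.5

The green cone was near (9.7, 1.5) before and (7.9, 3.3) after, so it travelled √(1.8² + 1.8²) ≈ 2.5 units.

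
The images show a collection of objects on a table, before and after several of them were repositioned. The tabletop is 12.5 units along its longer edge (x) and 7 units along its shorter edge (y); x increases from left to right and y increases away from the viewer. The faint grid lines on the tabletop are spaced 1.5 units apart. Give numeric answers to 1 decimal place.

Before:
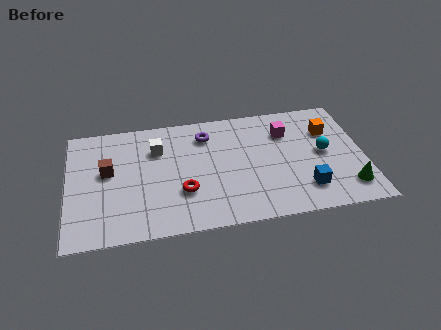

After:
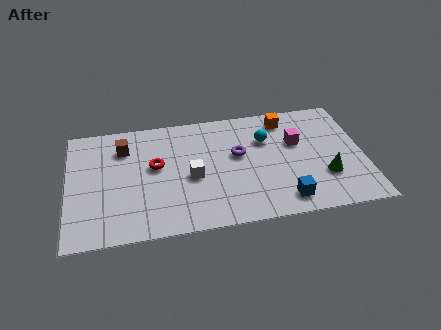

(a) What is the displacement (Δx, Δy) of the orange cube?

(-1.8, 1.0)

The orange cube was at about (11.1, 4.9) and moved to about (9.3, 5.9).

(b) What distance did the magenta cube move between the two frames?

0.8

The magenta cube was near (9.3, 5.1) before and (9.7, 4.4) after, so it travelled √(0.4² + 0.7²) ≈ 0.8 units.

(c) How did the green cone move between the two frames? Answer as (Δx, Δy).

(-0.9, 0.8)

The green cone started near (11.7, 1.4) and ended near (10.8, 2.2).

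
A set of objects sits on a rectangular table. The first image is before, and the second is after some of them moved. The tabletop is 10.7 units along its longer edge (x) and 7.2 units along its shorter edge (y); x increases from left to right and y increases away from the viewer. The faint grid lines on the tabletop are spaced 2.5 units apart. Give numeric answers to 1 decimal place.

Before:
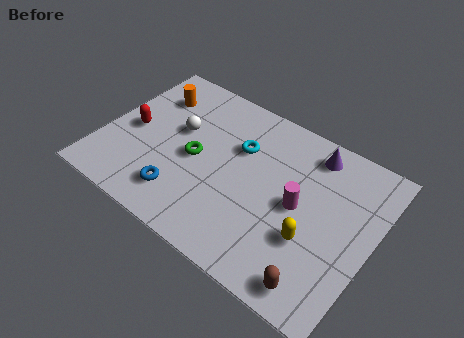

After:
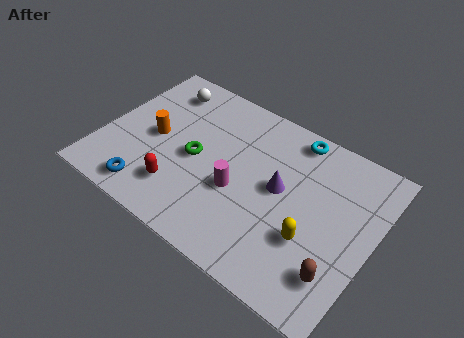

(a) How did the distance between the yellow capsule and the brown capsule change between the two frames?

-0.3

They were about 1.7 units apart before and 1.4 after — 0.3 units closer together.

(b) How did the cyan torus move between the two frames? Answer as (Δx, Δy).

(1.9, 1.6)

The cyan torus started near (5.2, 4.8) and ended near (7.1, 6.4).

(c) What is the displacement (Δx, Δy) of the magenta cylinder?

(-2.3, -0.7)

The magenta cylinder was at about (7.8, 3.6) and moved to about (5.5, 2.9).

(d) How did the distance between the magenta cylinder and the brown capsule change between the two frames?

+1.4

They were about 3.0 units apart before and 4.4 after — 1.4 units further apart.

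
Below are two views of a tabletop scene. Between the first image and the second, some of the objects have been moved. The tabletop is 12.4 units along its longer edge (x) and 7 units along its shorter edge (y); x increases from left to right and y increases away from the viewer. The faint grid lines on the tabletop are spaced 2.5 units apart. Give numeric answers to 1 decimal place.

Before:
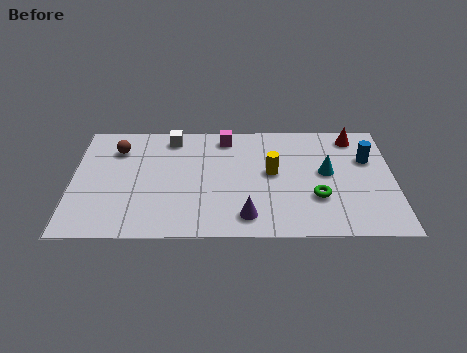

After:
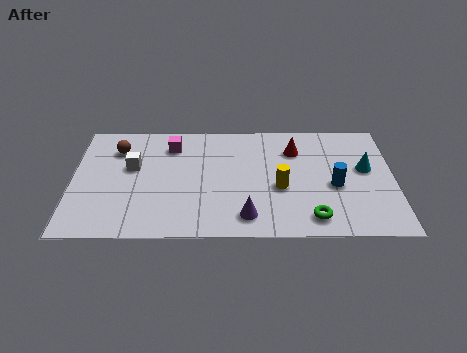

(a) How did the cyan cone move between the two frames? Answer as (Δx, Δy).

(1.5, 0.2)

The cyan cone was at about (9.8, 3.8) and moved to about (11.3, 4.0).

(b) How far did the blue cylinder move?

2.1

The blue cylinder was near (11.4, 4.6) before and (10.1, 3.0) after, so it travelled √(1.3² + 1.6²) ≈ 2.1 units.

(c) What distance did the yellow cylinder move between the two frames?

0.9

The yellow cylinder moved from about (7.7, 3.8) to (8.0, 2.9), a distance of √(0.3² + 0.9²) ≈ 0.9.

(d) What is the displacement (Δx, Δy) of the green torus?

(-0.2, -1.2)

From the two frames, the green torus sits at roughly (9.4, 2.3) before and (9.2, 1.1) after.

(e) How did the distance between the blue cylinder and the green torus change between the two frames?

-0.9

They were about 3.0 units apart before and 2.1 after — 0.9 units closer together.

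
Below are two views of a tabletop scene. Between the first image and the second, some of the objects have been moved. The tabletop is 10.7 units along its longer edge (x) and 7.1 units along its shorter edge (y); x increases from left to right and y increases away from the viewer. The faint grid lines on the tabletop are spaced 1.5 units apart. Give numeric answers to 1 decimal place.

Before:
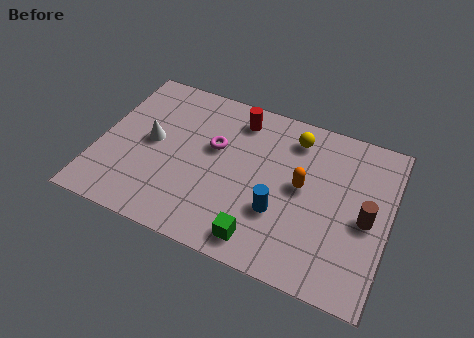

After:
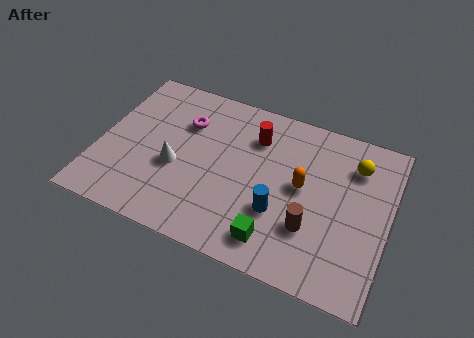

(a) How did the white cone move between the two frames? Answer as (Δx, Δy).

(1.0, -0.8)

The white cone started near (1.9, 3.7) and ended near (2.9, 2.9).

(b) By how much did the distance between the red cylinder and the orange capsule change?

-0.9

The distance was about 3.3 in the first image and 2.4 in the second, so they moved 0.9 units closer together.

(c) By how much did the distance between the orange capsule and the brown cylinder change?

-0.8

They were about 2.5 units apart before and 1.7 after — 0.8 units closer together.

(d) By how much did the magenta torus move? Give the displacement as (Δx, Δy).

(-1.2, 0.7)

From the two frames, the magenta torus sits at roughly (4.2, 4.3) before and (3.0, 5.0) after.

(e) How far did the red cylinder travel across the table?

0.9

From (4.9, 5.9) to (5.6, 5.3), the red cylinder covered √(0.7² + 0.6²) ≈ 0.9 units.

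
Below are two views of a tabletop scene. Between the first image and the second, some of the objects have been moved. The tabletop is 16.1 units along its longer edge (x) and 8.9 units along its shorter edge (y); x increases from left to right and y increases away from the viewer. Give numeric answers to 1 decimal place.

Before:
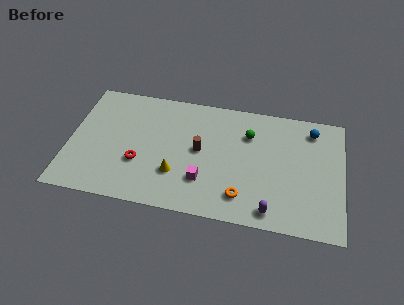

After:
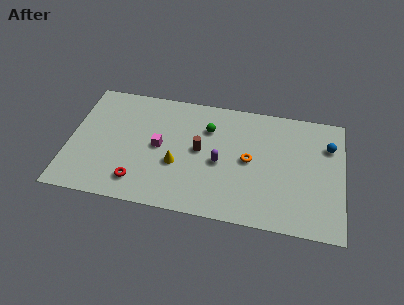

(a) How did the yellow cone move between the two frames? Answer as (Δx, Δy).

(0.0, 0.7)

The yellow cone was at about (6.4, 2.7) and moved to about (6.4, 3.4).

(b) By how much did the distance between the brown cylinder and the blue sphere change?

+0.7

They were about 7.0 units apart before and 7.7 after — 0.7 units further apart.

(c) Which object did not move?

the brown cylinder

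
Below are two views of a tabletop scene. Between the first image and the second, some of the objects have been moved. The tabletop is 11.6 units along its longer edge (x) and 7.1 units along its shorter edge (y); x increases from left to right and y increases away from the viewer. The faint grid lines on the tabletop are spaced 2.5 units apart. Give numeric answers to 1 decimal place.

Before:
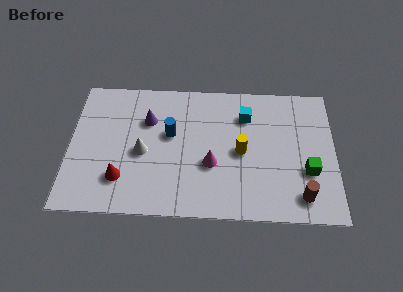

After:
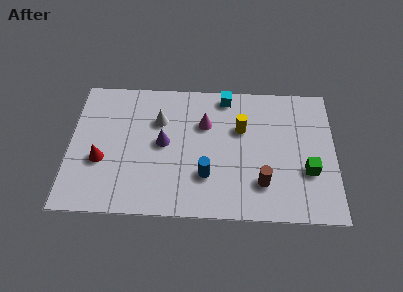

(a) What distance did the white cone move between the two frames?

1.8

The white cone was near (3.2, 3.2) before and (3.9, 4.9) after, so it travelled √(0.7² + 1.7²) ≈ 1.8 units.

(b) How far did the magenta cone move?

2.1

The magenta cone was near (6.2, 2.7) before and (5.9, 4.8) after, so it travelled √(0.3² + 2.1²) ≈ 2.1 units.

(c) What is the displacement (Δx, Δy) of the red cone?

(-0.9, 0.9)

The red cone was at about (2.3, 1.8) and moved to about (1.4, 2.7).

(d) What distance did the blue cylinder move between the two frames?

2.6

From (4.4, 4.2) to (6.0, 2.1), the blue cylinder covered √(1.6² + 2.1²) ≈ 2.6 units.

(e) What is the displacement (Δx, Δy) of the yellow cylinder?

(0.0, 1.2)

The yellow cylinder was at about (7.5, 3.4) and moved to about (7.5, 4.6).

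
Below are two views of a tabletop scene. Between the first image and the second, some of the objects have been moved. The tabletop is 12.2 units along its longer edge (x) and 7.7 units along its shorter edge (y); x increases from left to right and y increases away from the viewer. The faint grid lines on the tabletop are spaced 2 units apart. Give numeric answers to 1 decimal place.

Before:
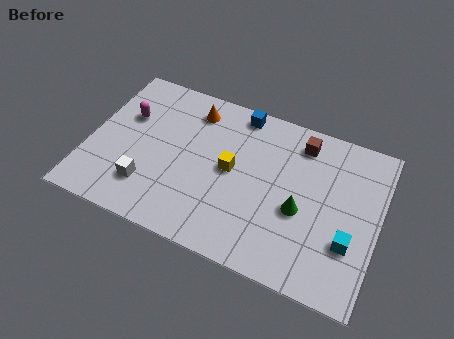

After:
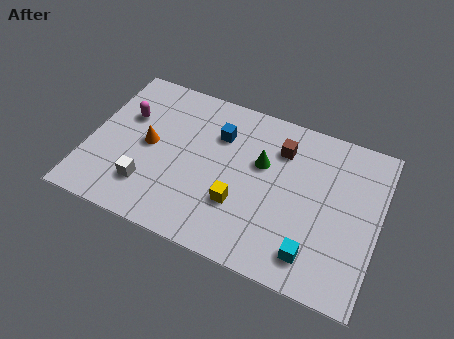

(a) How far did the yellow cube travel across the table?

1.6

The yellow cube was near (6.0, 4.0) before and (6.5, 2.5) after, so it travelled √(0.5² + 1.5²) ≈ 1.6 units.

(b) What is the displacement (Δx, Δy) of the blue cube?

(-0.7, -1.4)

The blue cube started near (6.0, 6.9) and ended near (5.3, 5.5).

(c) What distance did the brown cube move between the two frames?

1.0

The brown cube was near (8.7, 6.4) before and (7.9, 5.8) after, so it travelled √(0.8² + 0.6²) ≈ 1.0 units.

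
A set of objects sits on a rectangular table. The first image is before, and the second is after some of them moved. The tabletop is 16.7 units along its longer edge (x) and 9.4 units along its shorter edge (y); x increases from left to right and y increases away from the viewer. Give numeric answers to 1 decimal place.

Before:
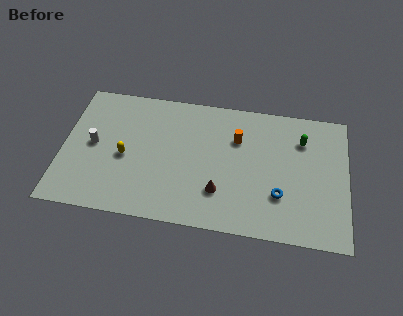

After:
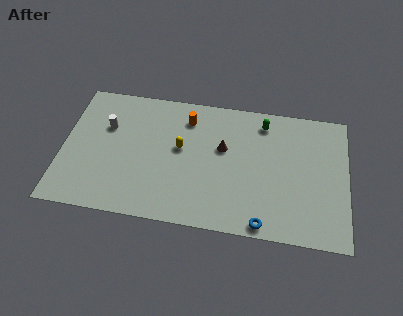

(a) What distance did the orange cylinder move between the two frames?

3.2

The orange cylinder was near (10.2, 6.5) before and (7.2, 7.5) after, so it travelled √(3.0² + 1.0²) ≈ 3.2 units.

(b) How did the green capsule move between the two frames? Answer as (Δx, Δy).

(-2.3, 0.9)

The green capsule started near (14.0, 7.0) and ended near (11.7, 7.9).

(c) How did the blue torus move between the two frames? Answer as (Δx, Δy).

(-0.9, -2.1)

From the two frames, the blue torus sits at roughly (12.8, 2.9) before and (11.9, 0.8) after.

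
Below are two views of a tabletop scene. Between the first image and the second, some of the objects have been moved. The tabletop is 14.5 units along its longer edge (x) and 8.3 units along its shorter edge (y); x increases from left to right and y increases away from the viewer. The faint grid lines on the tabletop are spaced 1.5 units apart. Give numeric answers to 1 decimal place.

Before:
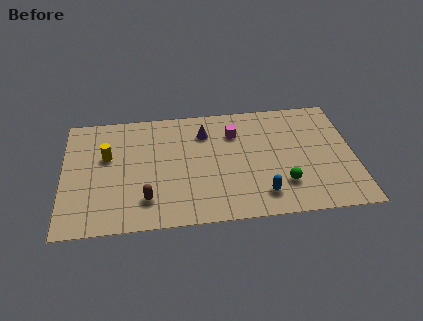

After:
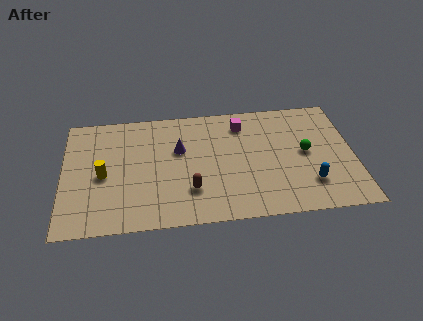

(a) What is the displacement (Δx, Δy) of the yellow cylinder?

(-0.2, -1.3)

From the two frames, the yellow cylinder sits at roughly (2.2, 5.1) before and (2.0, 3.8) after.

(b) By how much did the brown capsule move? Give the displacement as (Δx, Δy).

(2.2, 0.4)

The brown capsule started near (4.1, 1.9) and ended near (6.3, 2.3).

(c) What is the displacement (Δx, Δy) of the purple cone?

(-1.3, -1.1)

The purple cone was at about (7.1, 6.3) and moved to about (5.8, 5.2).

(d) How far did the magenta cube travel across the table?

0.7

The magenta cube was near (8.6, 6.1) before and (9.0, 6.7) after, so it travelled √(0.4² + 0.6²) ≈ 0.7 units.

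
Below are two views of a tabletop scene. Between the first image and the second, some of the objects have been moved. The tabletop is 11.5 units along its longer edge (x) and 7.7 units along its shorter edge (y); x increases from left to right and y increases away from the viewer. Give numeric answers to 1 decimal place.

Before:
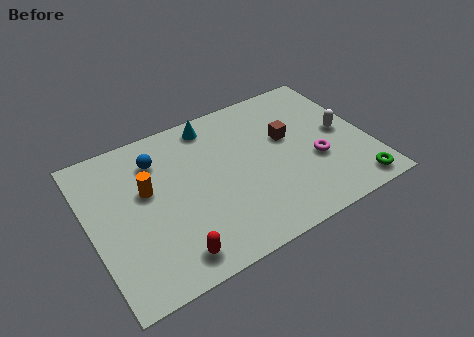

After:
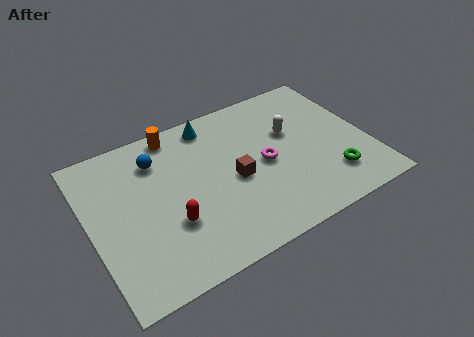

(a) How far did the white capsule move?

2.2

From (10.5, 3.9) to (8.5, 4.8), the white capsule covered √(2.0² + 0.9²) ≈ 2.2 units.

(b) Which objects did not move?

the cyan cone and the blue sphere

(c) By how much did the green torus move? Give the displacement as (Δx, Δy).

(-0.8, 0.9)

The green torus started near (10.5, 0.9) and ended near (9.7, 1.8).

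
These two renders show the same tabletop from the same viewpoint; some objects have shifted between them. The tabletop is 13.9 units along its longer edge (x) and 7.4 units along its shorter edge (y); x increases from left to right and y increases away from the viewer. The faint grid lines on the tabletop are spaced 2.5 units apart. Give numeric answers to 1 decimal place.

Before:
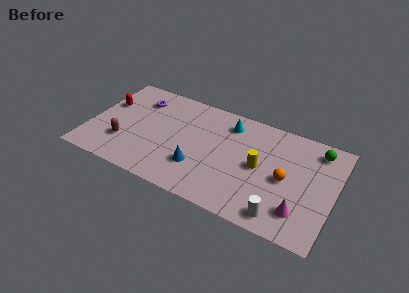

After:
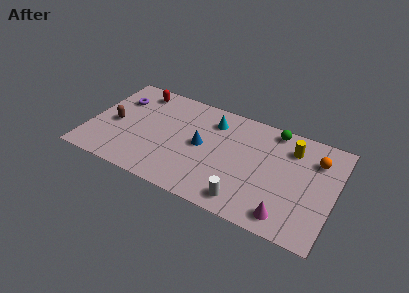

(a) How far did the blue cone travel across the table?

1.6

From (6.4, 2.2) to (6.4, 3.8), the blue cone covered √(0.0² + 1.6²) ≈ 1.6 units.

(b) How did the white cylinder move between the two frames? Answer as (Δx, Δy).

(-2.0, 0.1)

The white cylinder started near (11.2, 1.0) and ended near (9.2, 1.1).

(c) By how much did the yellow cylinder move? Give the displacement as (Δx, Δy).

(1.6, 2.0)

The yellow cylinder was at about (9.7, 3.7) and moved to about (11.3, 5.7).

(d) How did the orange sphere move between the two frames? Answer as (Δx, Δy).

(1.5, 2.0)

From the two frames, the orange sphere sits at roughly (11.2, 3.5) before and (12.7, 5.5) after.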